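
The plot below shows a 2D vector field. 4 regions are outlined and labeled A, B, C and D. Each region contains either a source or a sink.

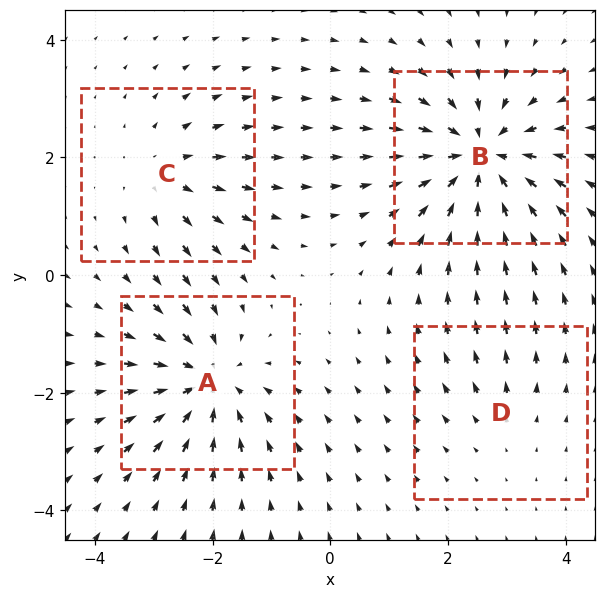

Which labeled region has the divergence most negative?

B

Divergence at each region's feature centre — A: about -5, B: about -7, C: about +3, D: about +2. Region B is most negative.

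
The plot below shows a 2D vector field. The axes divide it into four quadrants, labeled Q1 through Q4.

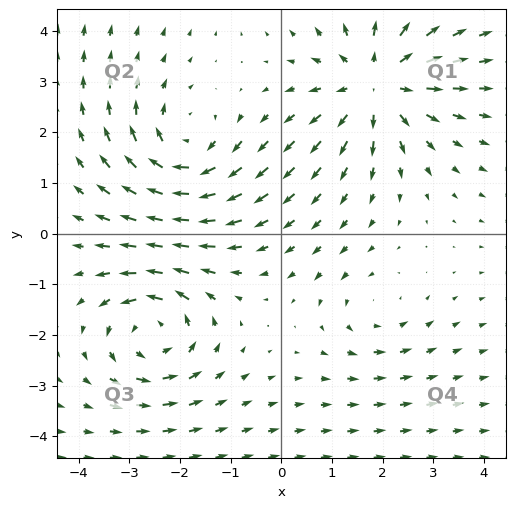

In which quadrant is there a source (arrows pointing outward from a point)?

Q1

The source sits at approximately (1.9, 3.0), which lies in quadrant Q1. The divergence there is about +5, positive as expected for a source.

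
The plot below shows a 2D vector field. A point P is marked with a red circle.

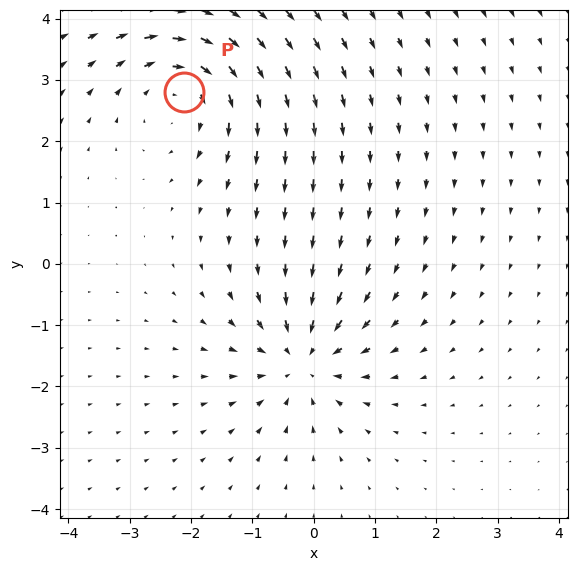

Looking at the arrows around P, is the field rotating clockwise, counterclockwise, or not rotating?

Near P at (-2.1, 2.8) the arrows circulate clockwise. The curl (z-component) there is about -4; negative curl means clockwise rotation.

clockwise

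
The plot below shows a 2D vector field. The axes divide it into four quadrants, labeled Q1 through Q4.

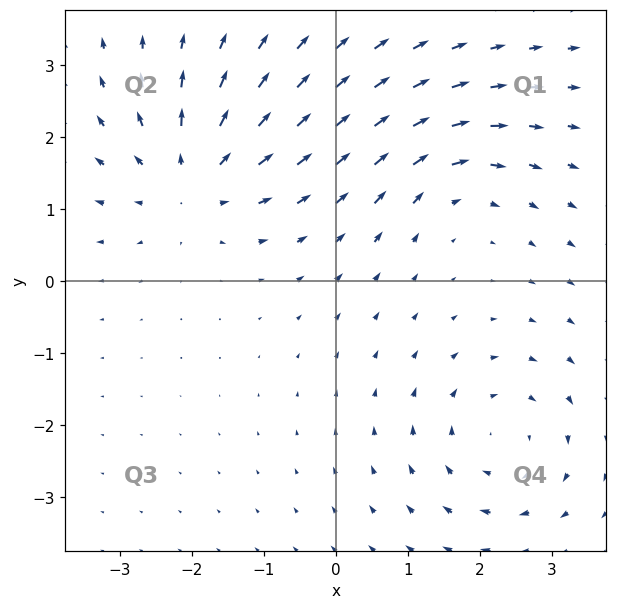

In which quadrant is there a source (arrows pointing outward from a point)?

Q2

The source sits at approximately (-2.0, 1.4), which lies in quadrant Q2. The divergence there is about +5, positive as expected for a source.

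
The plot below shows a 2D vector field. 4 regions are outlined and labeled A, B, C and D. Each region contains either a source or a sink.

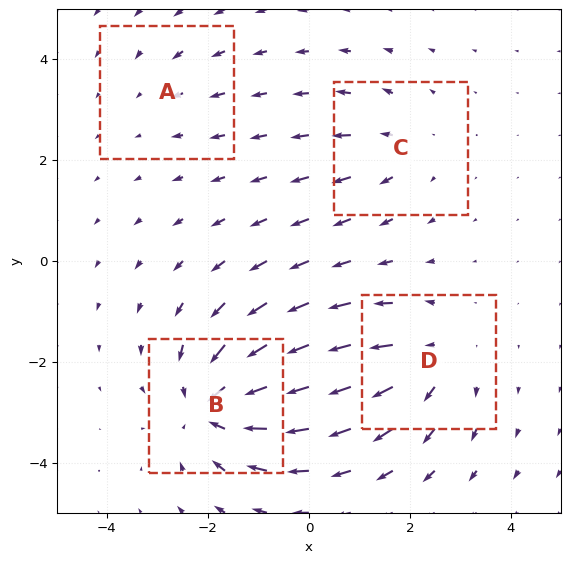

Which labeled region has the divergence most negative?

Divergence at each region's feature centre — A: about -2, B: about -6, C: about +3, D: about +4. Region B is most negative.

B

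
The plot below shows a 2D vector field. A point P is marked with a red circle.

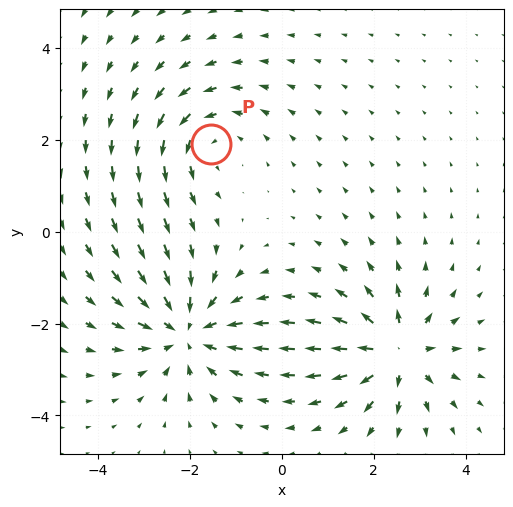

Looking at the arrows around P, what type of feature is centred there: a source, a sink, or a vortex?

At P (-1.5, 1.9) the arrows circulate counterclockwise. Divergence ≈0, curl about +3 — near-zero divergence with nonzero curl is a vortex.

vortex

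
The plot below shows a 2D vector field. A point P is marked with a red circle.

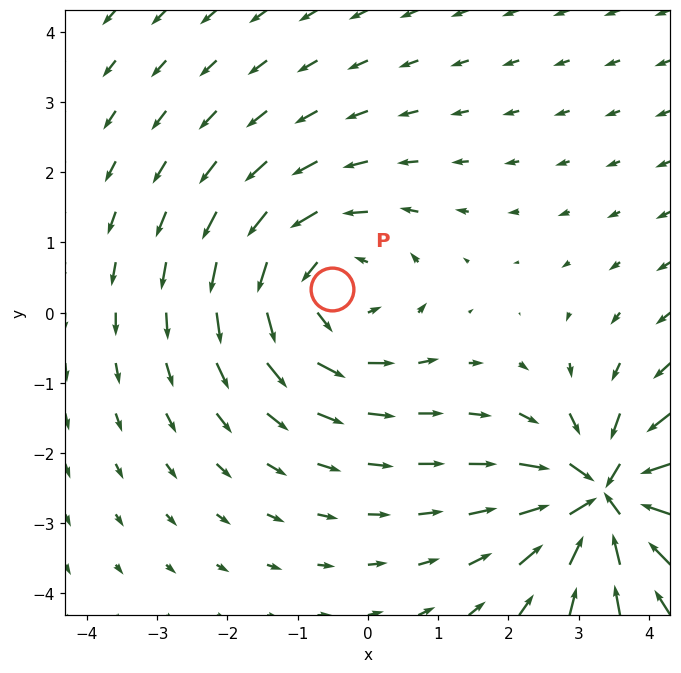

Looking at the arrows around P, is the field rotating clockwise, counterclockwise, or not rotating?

Near P at (-0.5, 0.3) the arrows circulate counterclockwise. The curl (z-component) there is about +4; positive curl means counterclockwise rotation.

counterclockwise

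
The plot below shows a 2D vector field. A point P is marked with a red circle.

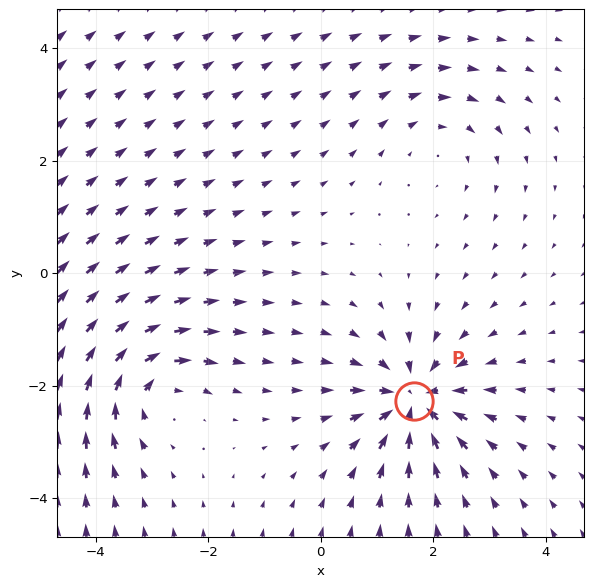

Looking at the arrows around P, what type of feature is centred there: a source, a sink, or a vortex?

At P (1.7, -2.3) the arrows converge inward. Divergence about -5, curl ≈0 — negative divergence with near-zero curl is a sink.

sink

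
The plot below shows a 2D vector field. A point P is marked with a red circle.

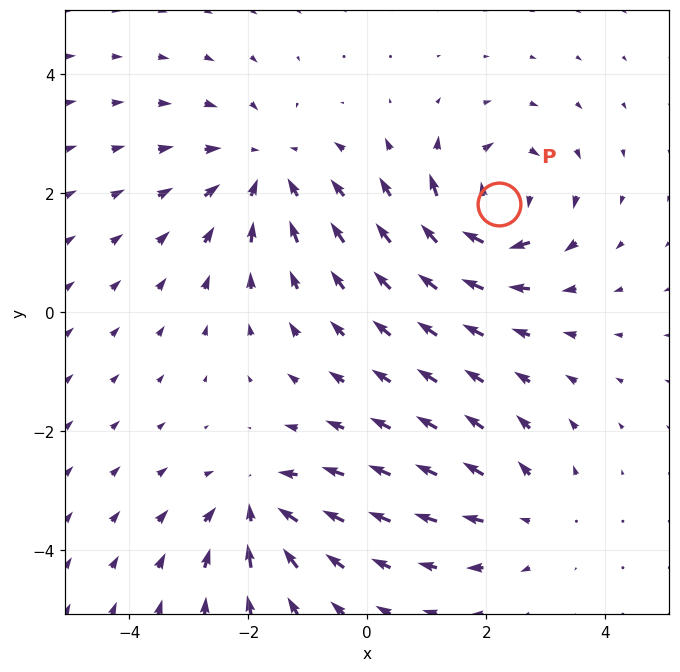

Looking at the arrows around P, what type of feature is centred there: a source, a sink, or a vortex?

At P (2.2, 1.8) the arrows circulate clockwise. Divergence ≈0, curl about -6 — near-zero divergence with nonzero curl is a vortex.

vortex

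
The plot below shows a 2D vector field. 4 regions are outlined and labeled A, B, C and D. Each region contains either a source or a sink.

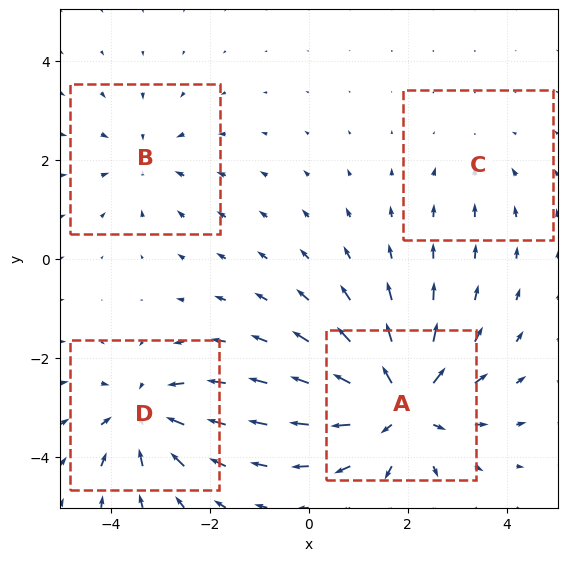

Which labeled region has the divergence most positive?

A

Divergence at each region's feature centre — A: about +7, B: about -3, C: about -2, D: about -5. Region A is most positive.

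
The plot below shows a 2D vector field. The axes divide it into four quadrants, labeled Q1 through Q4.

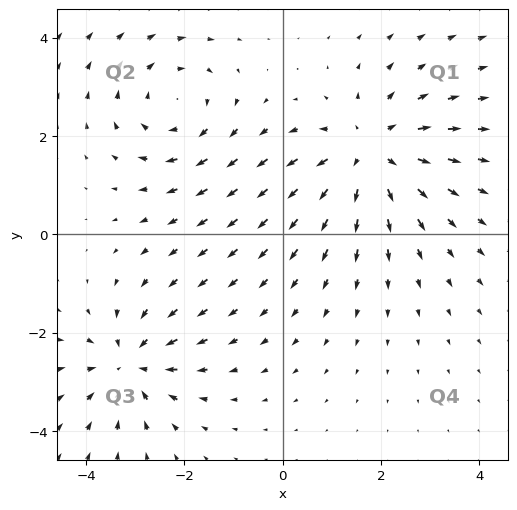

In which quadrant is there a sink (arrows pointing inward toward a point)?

Q3

The sink sits at approximately (-3.1, -2.7), which lies in quadrant Q3. The divergence there is about -4, negative as expected for a sink.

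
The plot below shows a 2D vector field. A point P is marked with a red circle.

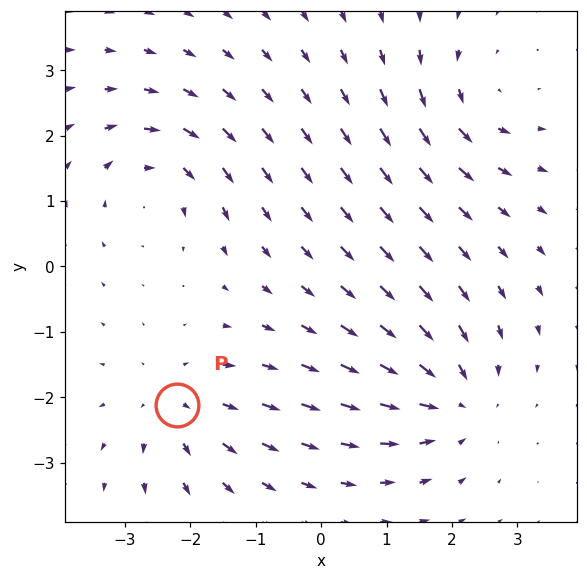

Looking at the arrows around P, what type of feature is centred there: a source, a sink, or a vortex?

source

At P (-2.2, -2.1) the arrows spread outward. Divergence about +3, curl ≈0 — positive divergence with near-zero curl is a source.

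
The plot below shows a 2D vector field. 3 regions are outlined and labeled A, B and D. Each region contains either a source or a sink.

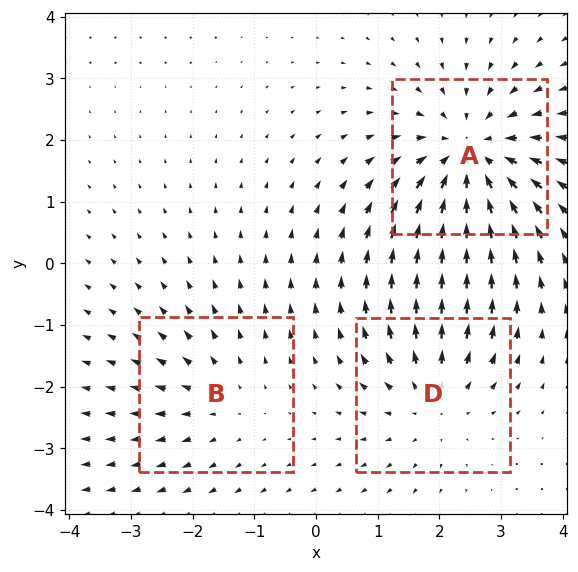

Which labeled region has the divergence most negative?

Divergence at each region's feature centre — A: about -4, B: about +2, D: about +3. Region A is most negative.

A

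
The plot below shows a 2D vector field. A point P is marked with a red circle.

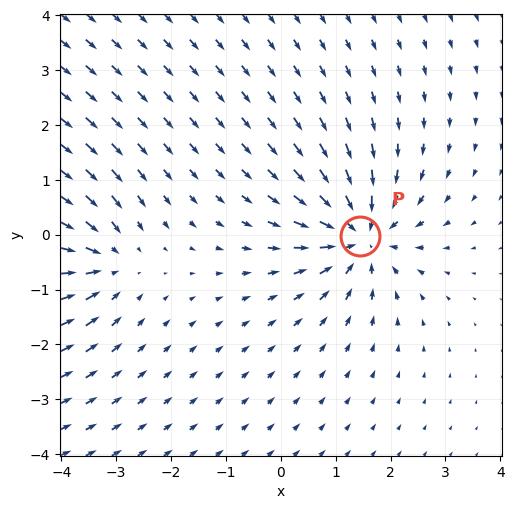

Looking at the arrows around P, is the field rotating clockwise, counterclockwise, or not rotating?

Near P at (1.5, -0.0) the arrows show no circulation. The curl there is ≈0.

not rotating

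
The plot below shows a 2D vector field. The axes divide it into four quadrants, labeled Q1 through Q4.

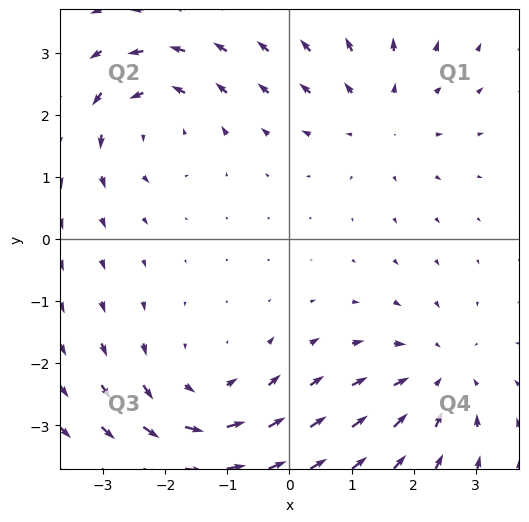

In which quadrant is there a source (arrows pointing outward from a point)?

Q1

The source sits at approximately (1.4, 2.0), which lies in quadrant Q1. The divergence there is about +3, positive as expected for a source.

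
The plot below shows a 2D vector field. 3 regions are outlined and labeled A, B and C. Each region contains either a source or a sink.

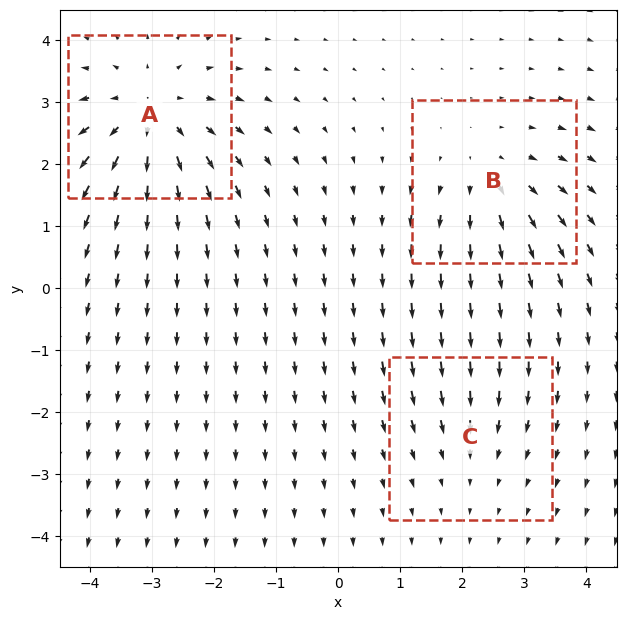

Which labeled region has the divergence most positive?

A

Divergence at each region's feature centre — A: about +5, B: about +3, C: about -2. Region A is most positive.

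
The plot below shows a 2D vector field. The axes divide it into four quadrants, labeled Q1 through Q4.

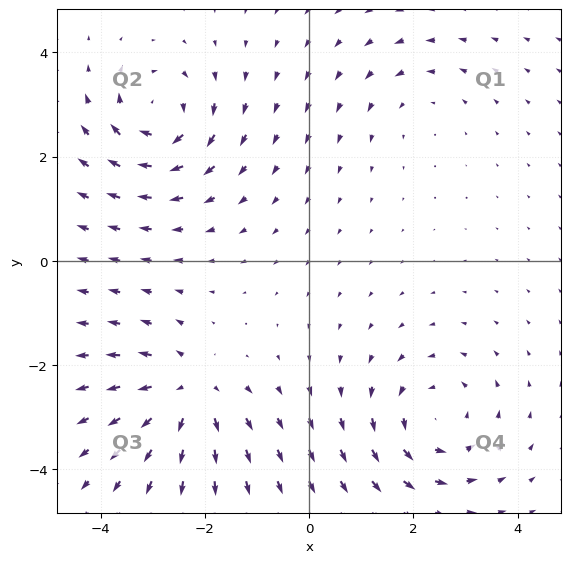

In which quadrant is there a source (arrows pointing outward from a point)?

Q3

The source sits at approximately (-2.3, -2.5), which lies in quadrant Q3. The divergence there is about +6, positive as expected for a source.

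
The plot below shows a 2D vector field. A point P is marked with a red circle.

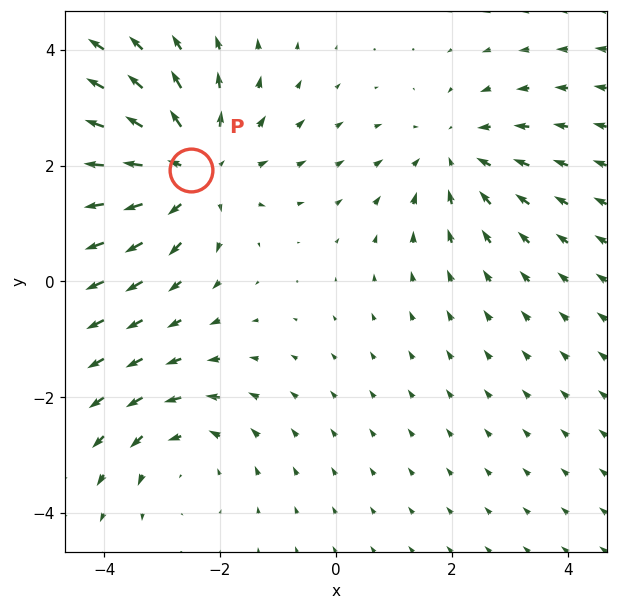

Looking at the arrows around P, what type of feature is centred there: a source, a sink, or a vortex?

source

At P (-2.5, 1.9) the arrows spread outward. Divergence about +4, curl ≈0 — positive divergence with near-zero curl is a source.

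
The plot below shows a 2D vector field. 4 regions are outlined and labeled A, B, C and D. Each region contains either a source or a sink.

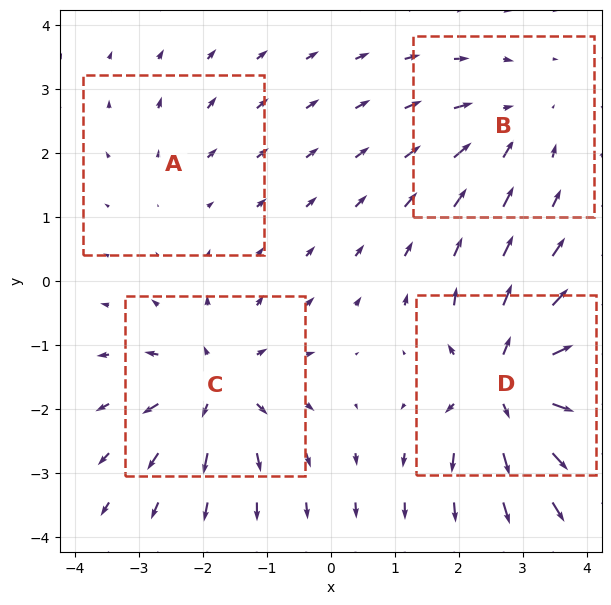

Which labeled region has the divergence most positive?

Divergence at each region's feature centre — A: about +2, B: about -4, C: about +6, D: about +9. Region D is most positive.

D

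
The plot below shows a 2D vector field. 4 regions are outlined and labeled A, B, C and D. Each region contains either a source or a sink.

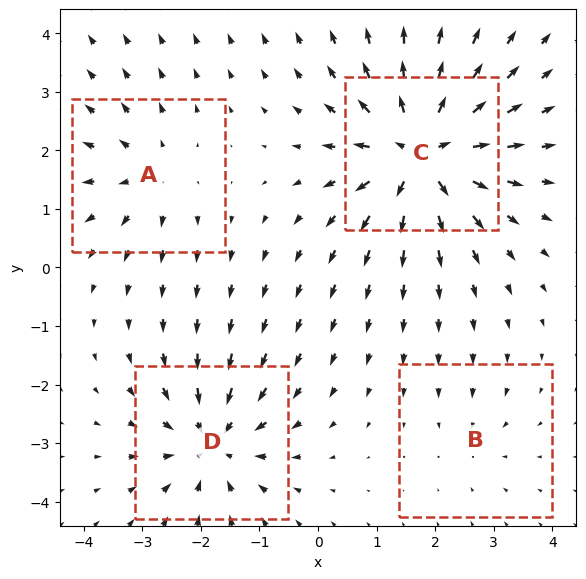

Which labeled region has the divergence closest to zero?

B

Divergence at each region's feature centre — A: about +4, B: about -2, C: about +8, D: about -5. Region B is closest to zero.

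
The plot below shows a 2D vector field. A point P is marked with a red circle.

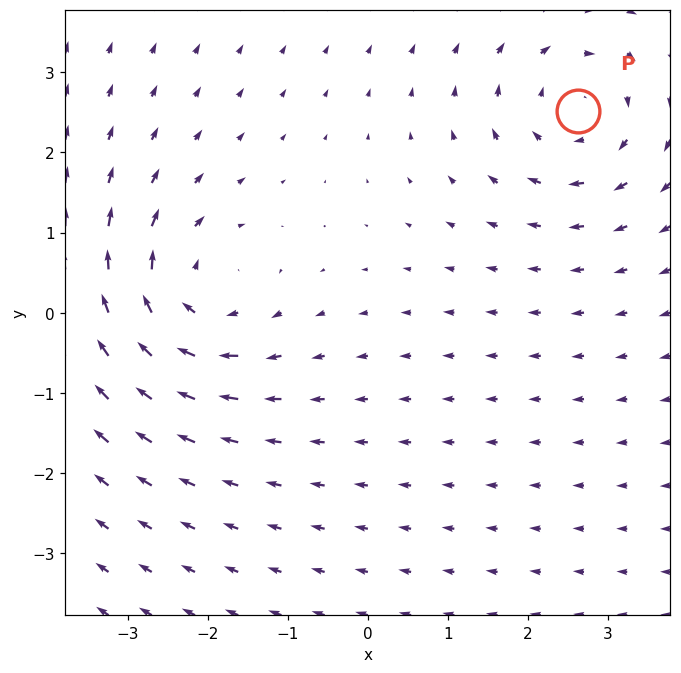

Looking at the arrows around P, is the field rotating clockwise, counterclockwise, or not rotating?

clockwise

Near P at (2.6, 2.5) the arrows circulate clockwise. The curl (z-component) there is about -5; negative curl means clockwise rotation.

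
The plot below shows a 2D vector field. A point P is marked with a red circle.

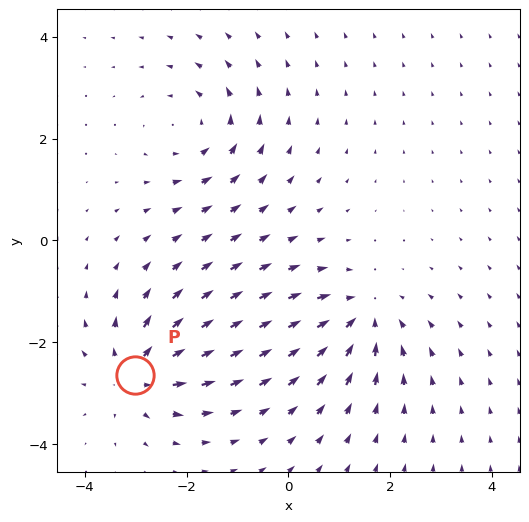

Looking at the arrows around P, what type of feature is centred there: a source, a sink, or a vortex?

source

At P (-3.0, -2.6) the arrows spread outward. Divergence about +5, curl ≈0 — positive divergence with near-zero curl is a source.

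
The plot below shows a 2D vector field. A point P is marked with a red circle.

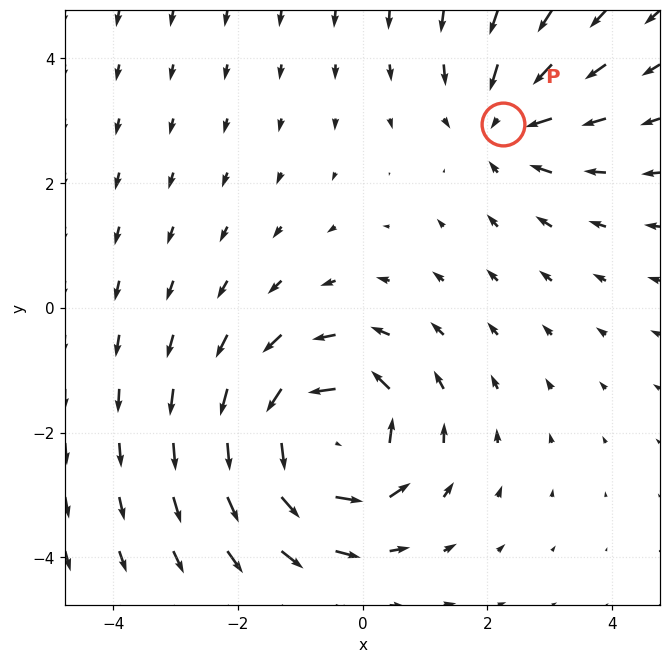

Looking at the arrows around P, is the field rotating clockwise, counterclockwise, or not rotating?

not rotating

Near P at (2.3, 2.9) the arrows show no circulation. The curl there is ≈0.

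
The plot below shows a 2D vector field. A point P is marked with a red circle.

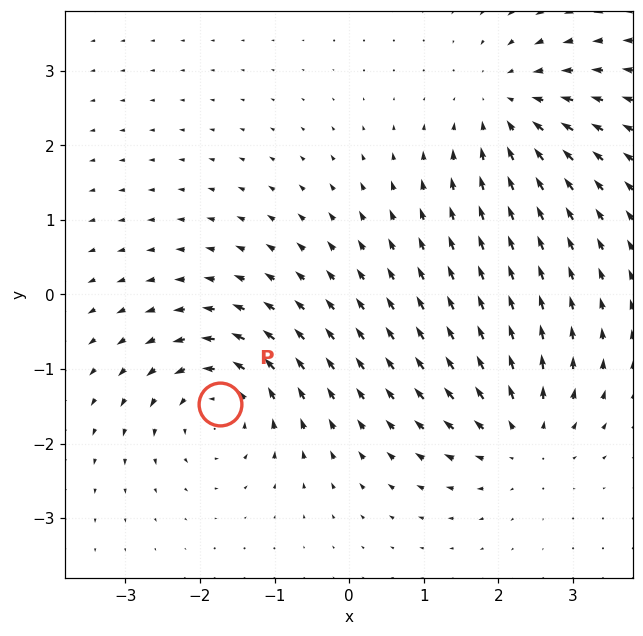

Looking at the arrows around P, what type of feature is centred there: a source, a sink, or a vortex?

vortex

At P (-1.7, -1.5) the arrows circulate counterclockwise. Divergence ≈0, curl about +6 — near-zero divergence with nonzero curl is a vortex.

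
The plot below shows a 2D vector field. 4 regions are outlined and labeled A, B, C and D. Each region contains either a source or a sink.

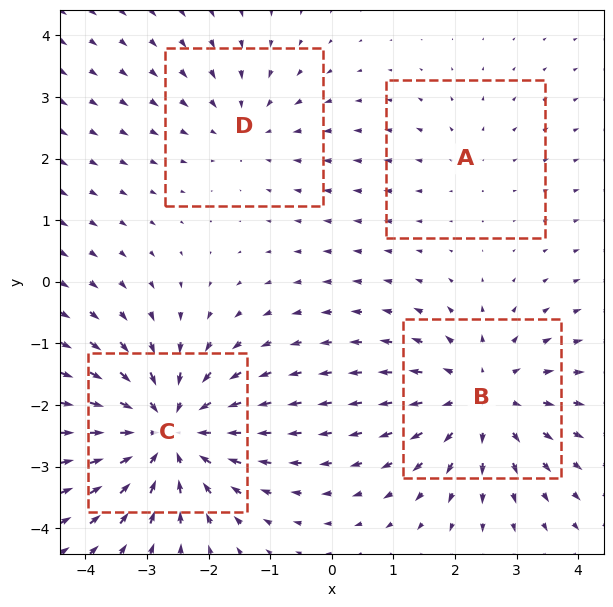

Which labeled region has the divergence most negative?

C

Divergence at each region's feature centre — A: about +2, B: about +4, C: about -6, D: about -3. Region C is most negative.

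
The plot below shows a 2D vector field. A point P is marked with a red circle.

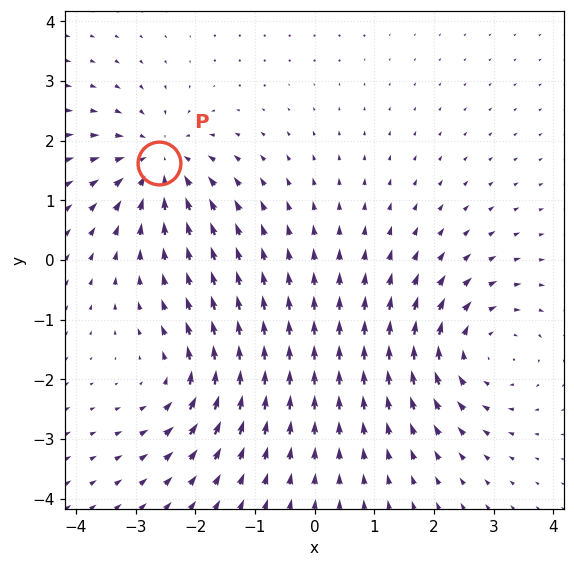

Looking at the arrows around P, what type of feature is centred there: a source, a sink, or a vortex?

sink

At P (-2.6, 1.6) the arrows converge inward. Divergence about -4, curl ≈0 — negative divergence with near-zero curl is a sink.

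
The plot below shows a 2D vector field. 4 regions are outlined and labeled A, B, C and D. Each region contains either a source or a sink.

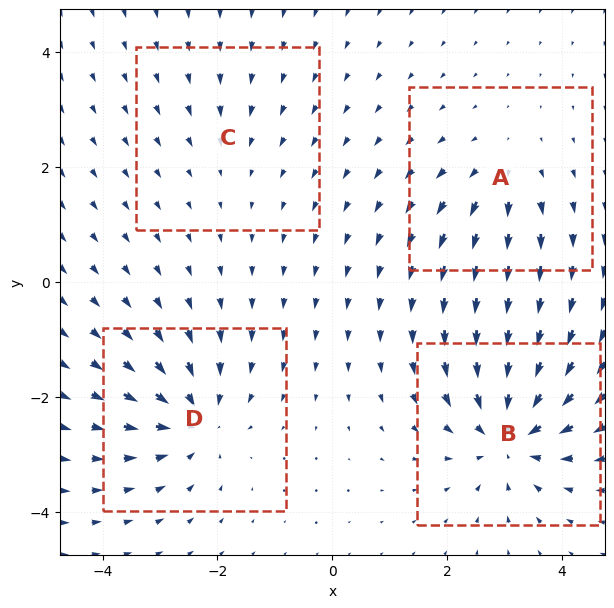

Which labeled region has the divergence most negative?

B

Divergence at each region's feature centre — A: about +4, B: about -7, C: about -2, D: about -6. Region B is most negative.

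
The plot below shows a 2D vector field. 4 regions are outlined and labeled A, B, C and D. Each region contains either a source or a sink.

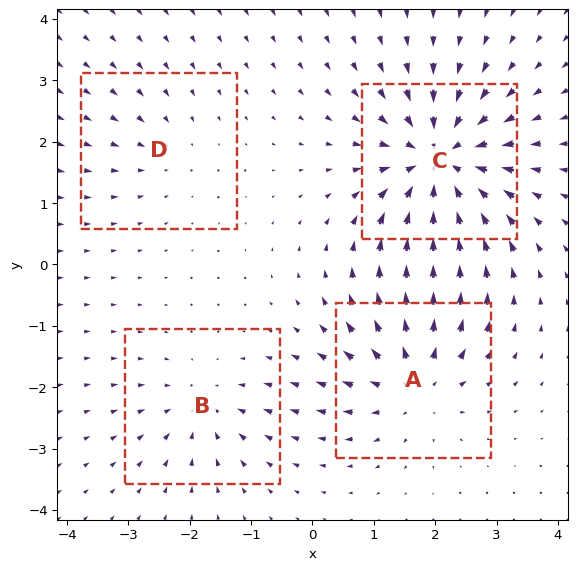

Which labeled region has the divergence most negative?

Divergence at each region's feature centre — A: about +5, B: about -4, C: about -8, D: about -2. Region C is most negative.

C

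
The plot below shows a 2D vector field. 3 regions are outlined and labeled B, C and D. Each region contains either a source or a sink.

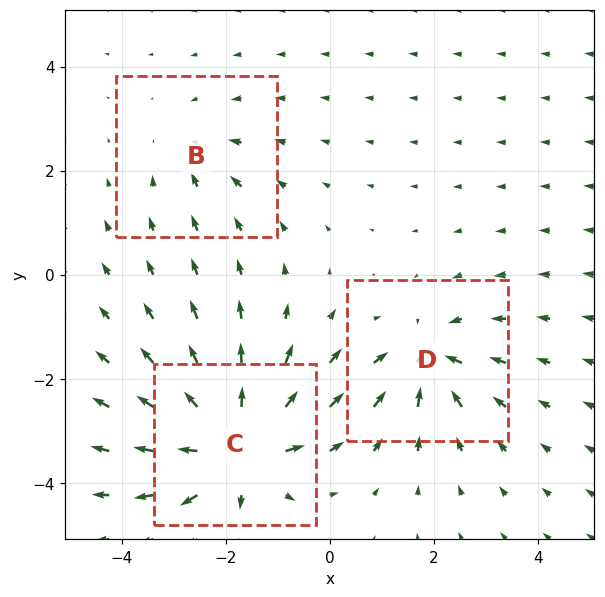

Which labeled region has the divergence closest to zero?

B

Divergence at each region's feature centre — B: about -2, C: about +6, D: about -4. Region B is closest to zero.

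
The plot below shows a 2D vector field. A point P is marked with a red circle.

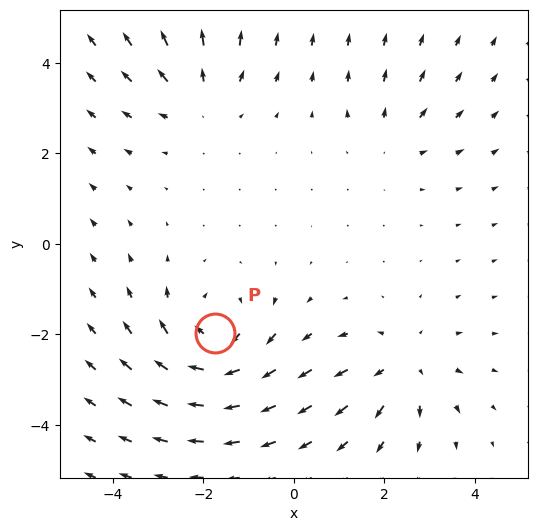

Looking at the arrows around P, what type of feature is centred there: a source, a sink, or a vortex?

At P (-1.7, -2.0) the arrows circulate clockwise. Divergence ≈0, curl about -5 — near-zero divergence with nonzero curl is a vortex.

vortex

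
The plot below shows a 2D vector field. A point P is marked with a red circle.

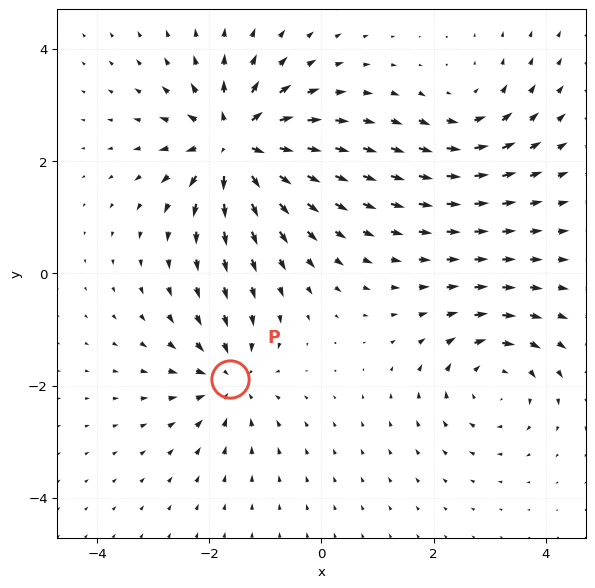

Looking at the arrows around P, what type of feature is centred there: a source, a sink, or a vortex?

At P (-1.6, -1.9) the arrows converge inward. Divergence about -4, curl ≈0 — negative divergence with near-zero curl is a sink.

sink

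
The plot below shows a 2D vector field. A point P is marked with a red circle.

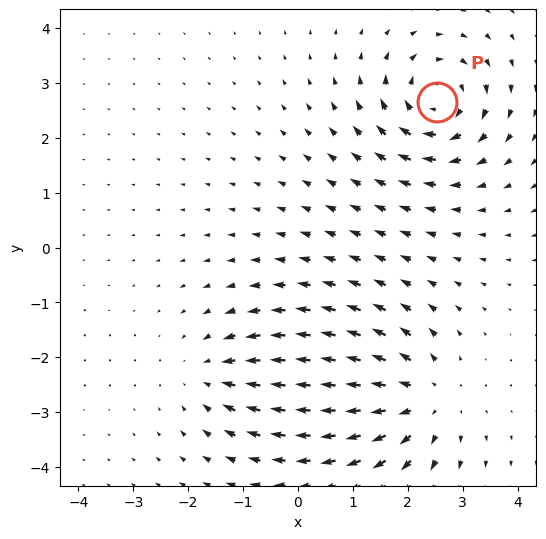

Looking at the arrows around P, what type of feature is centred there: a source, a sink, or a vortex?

At P (2.5, 2.7) the arrows circulate clockwise. Divergence ≈0, curl about -6 — near-zero divergence with nonzero curl is a vortex.

vortex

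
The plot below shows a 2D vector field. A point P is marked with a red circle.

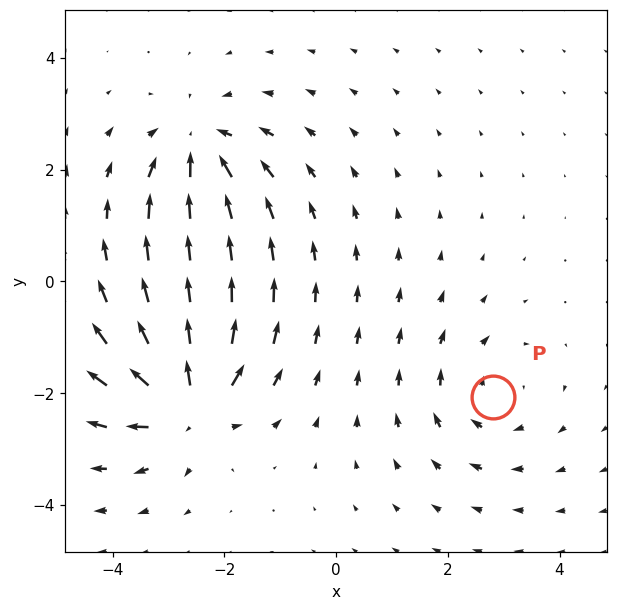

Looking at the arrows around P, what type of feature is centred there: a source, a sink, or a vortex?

At P (2.8, -2.1) the arrows circulate clockwise. Divergence ≈0, curl about -3 — near-zero divergence with nonzero curl is a vortex.

vortex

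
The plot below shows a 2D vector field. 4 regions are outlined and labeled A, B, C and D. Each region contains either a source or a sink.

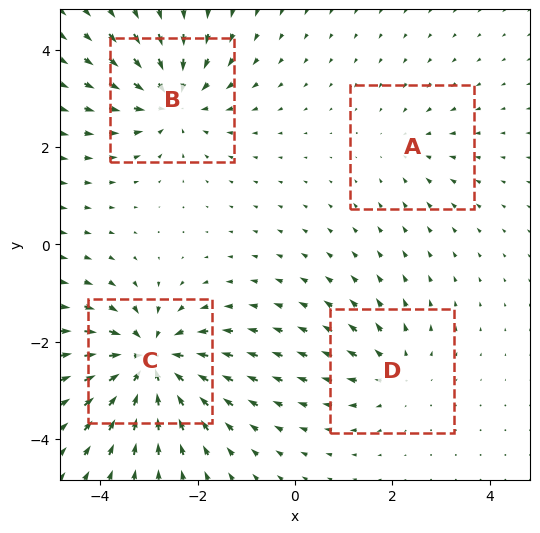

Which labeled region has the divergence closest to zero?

A

Divergence at each region's feature centre — A: about -2, B: about -5, C: about -7, D: about +3. Region A is closest to zero.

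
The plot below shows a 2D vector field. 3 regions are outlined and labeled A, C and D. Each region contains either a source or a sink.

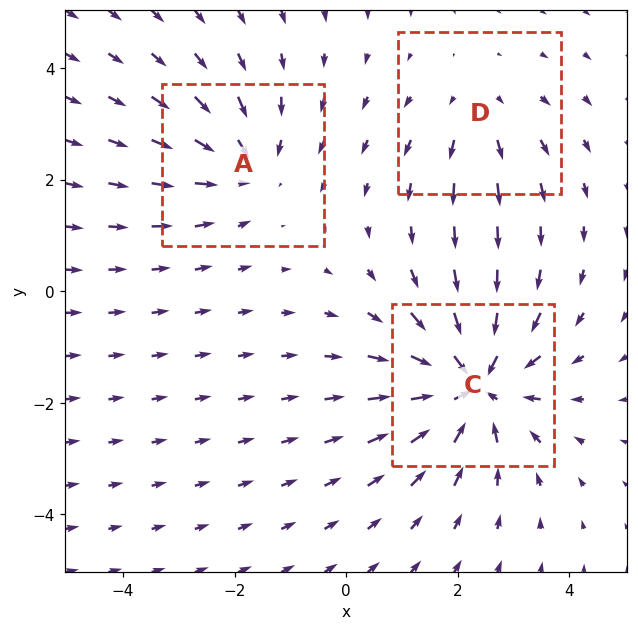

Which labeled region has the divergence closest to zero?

Divergence at each region's feature centre — A: about -3, C: about -5, D: about +2. Region D is closest to zero.

D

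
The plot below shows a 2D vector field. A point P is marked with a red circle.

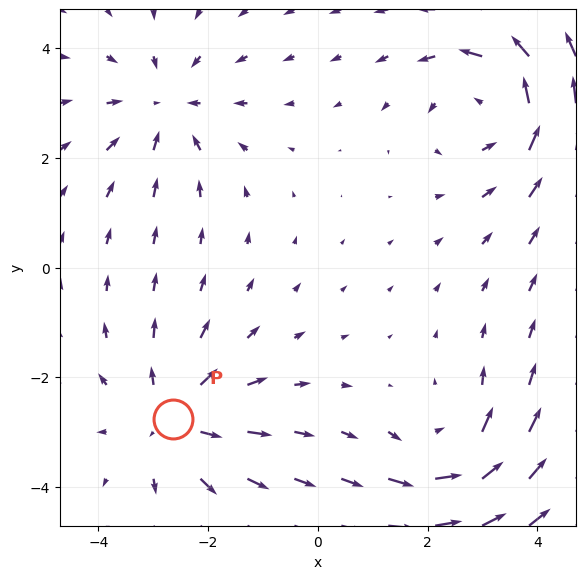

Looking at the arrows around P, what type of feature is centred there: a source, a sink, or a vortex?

At P (-2.6, -2.8) the arrows spread outward. Divergence about +4, curl ≈0 — positive divergence with near-zero curl is a source.

source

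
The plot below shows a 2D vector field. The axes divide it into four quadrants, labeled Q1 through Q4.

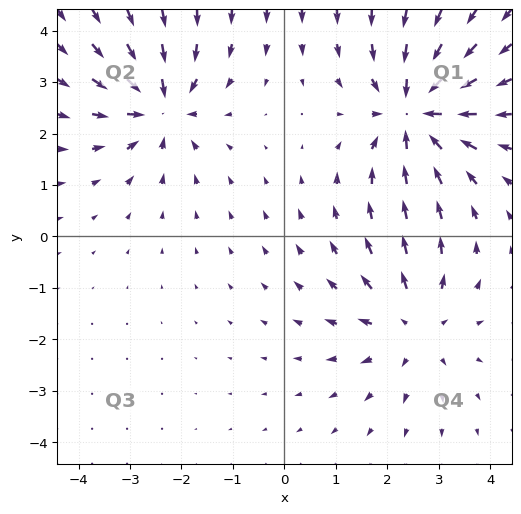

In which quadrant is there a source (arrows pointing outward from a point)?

The source sits at approximately (2.5, -1.7), which lies in quadrant Q4. The divergence there is about +3, positive as expected for a source.

Q4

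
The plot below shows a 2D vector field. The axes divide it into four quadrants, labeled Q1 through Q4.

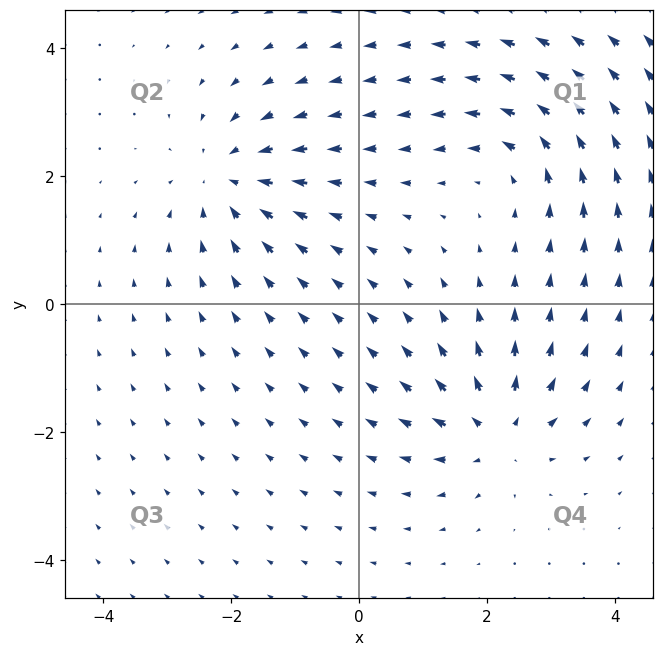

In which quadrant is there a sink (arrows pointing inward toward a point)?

The sink sits at approximately (-2.1, 2.0), which lies in quadrant Q2. The divergence there is about -4, negative as expected for a sink.

Q2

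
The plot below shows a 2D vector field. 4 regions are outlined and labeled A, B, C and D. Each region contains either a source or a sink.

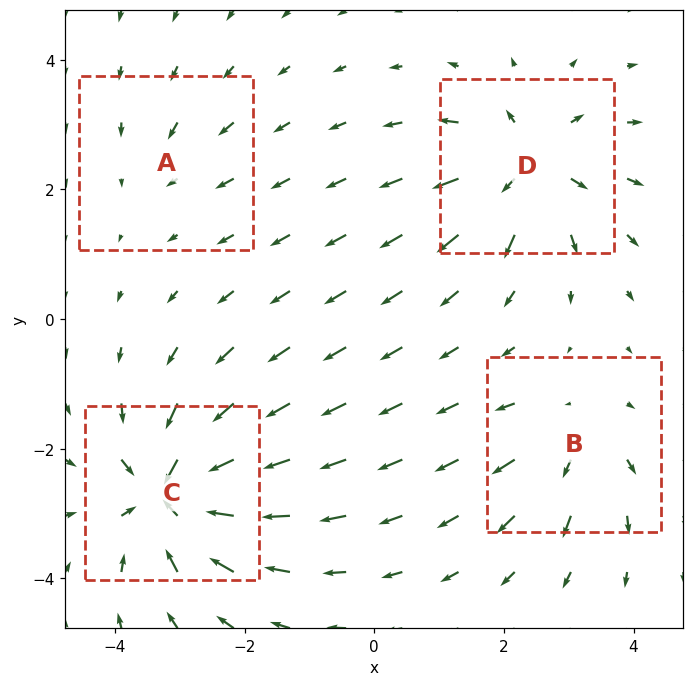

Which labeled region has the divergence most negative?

C

Divergence at each region's feature centre — A: about -2, B: about +4, C: about -9, D: about +7. Region C is most negative.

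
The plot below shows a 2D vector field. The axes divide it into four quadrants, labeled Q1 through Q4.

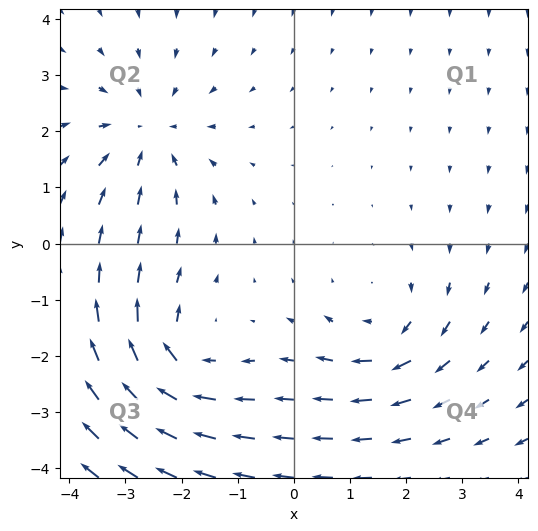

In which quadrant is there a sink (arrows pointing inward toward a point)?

Q2

The sink sits at approximately (-2.6, 2.0), which lies in quadrant Q2. The divergence there is about -4, negative as expected for a sink.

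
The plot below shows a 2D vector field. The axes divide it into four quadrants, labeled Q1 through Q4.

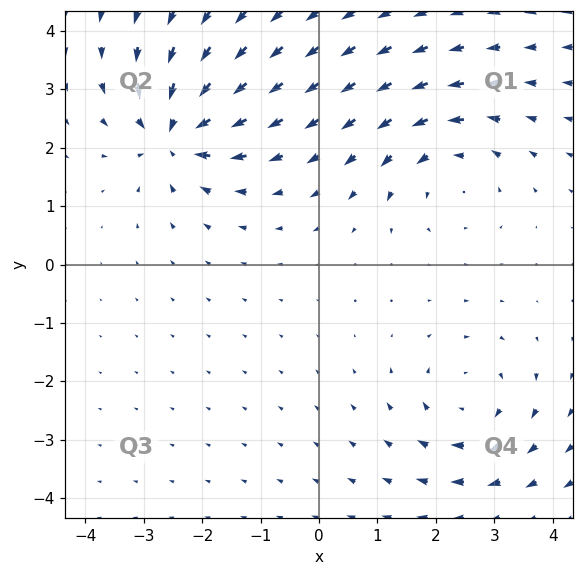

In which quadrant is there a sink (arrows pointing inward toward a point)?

Q2

The sink sits at approximately (-2.5, 2.3), which lies in quadrant Q2. The divergence there is about -5, negative as expected for a sink.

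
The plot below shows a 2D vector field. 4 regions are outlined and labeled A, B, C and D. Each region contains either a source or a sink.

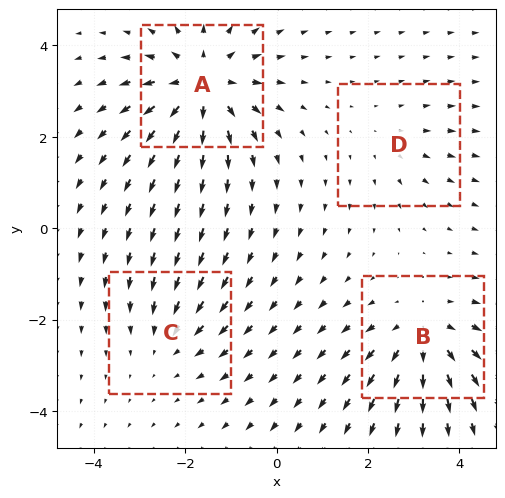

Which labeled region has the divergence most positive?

A

Divergence at each region's feature centre — A: about +7, B: about +5, C: about -3, D: about +2. Region A is most positive.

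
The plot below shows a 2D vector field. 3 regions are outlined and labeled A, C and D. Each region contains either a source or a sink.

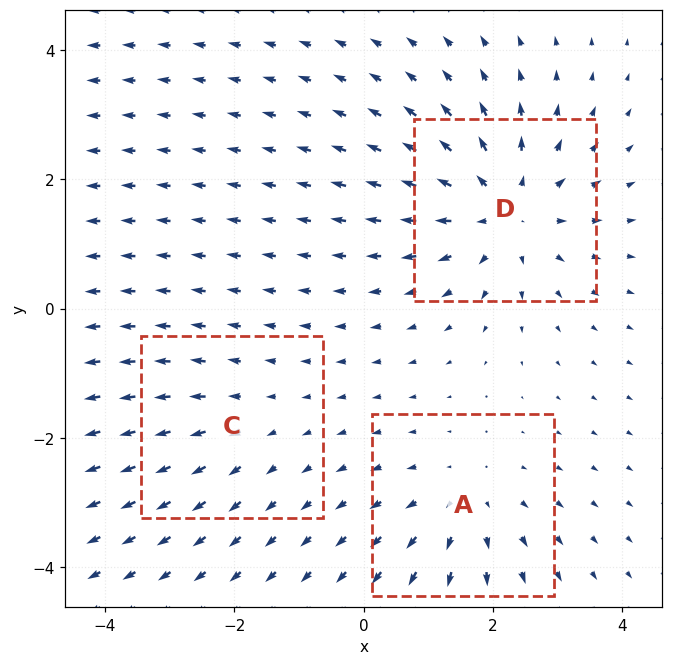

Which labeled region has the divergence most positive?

D

Divergence at each region's feature centre — A: about +3, C: about +2, D: about +5. Region D is most positive.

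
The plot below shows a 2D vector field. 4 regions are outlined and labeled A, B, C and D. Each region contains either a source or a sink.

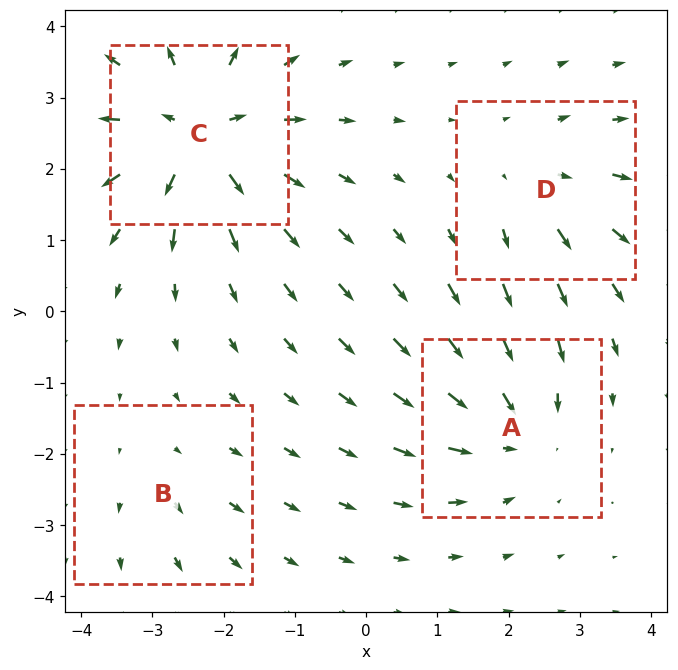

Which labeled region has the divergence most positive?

Divergence at each region's feature centre — A: about -5, B: about +2, C: about +7, D: about +4. Region C is most positive.

C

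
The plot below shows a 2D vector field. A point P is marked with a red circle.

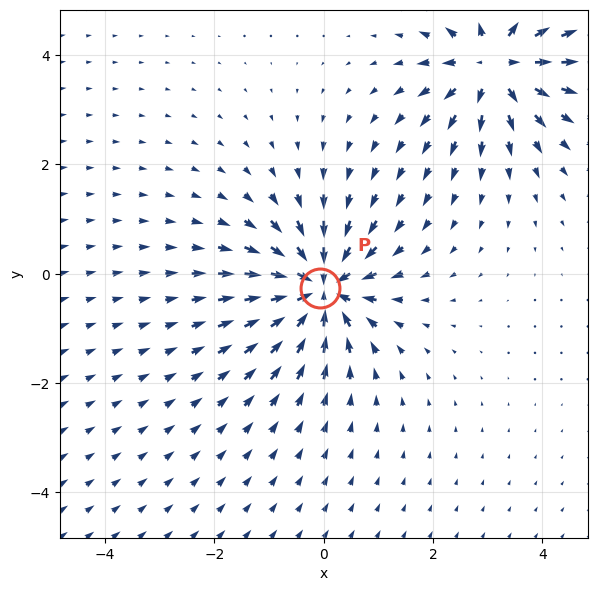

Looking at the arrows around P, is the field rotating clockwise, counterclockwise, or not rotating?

Near P at (-0.1, -0.3) the arrows show no circulation. The curl there is ≈0.

not rotating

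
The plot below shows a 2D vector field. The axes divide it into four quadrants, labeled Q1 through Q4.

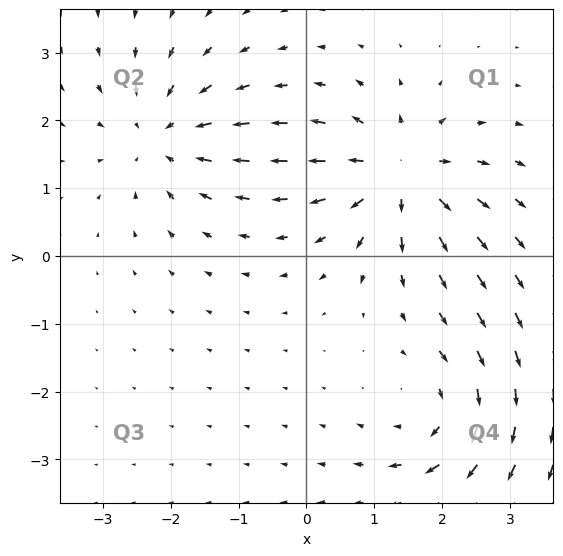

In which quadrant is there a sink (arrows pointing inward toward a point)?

The sink sits at approximately (-2.1, 1.8), which lies in quadrant Q2. The divergence there is about -5, negative as expected for a sink.

Q2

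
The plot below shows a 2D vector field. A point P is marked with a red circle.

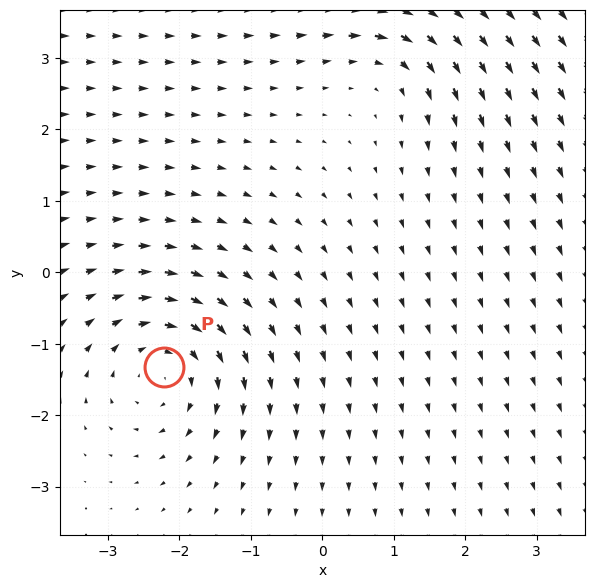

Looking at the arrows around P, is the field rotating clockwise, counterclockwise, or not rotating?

clockwise

Near P at (-2.2, -1.3) the arrows circulate clockwise. The curl (z-component) there is about -4; negative curl means clockwise rotation.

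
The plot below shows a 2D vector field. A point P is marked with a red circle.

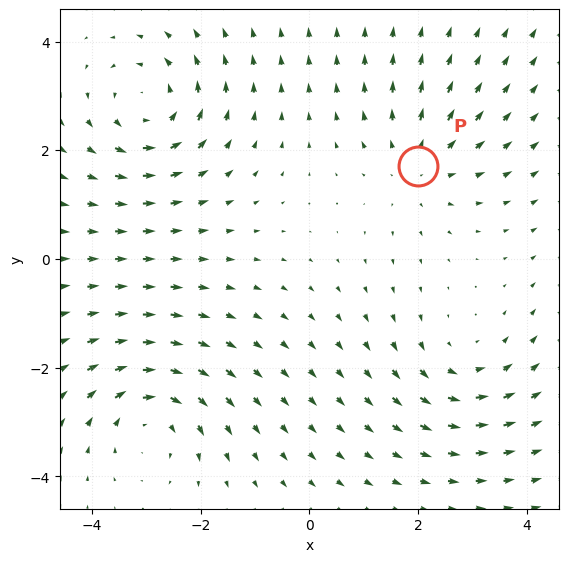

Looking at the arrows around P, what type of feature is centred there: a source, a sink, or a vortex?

At P (2.0, 1.7) the arrows spread outward. Divergence about +3, curl ≈0 — positive divergence with near-zero curl is a source.

source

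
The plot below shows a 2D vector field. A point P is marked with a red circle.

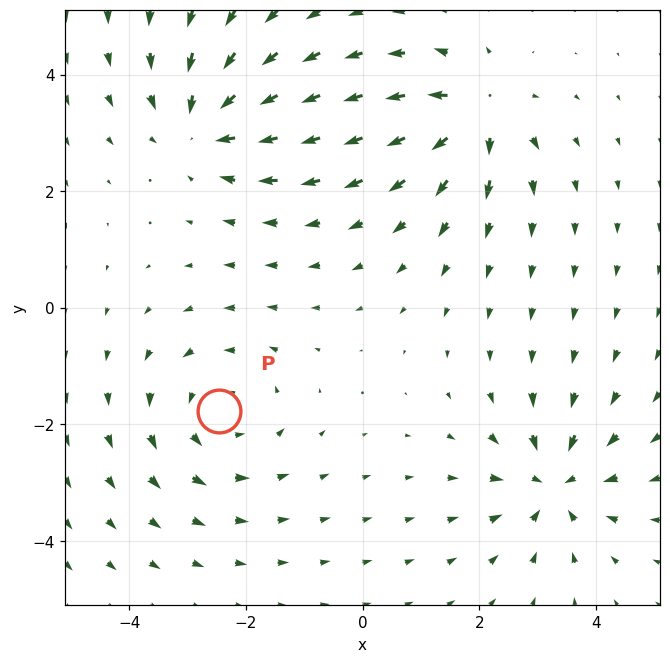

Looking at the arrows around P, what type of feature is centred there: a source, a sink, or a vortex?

At P (-2.5, -1.8) the arrows circulate counterclockwise. Divergence ≈0, curl about +3 — near-zero divergence with nonzero curl is a vortex.

vortex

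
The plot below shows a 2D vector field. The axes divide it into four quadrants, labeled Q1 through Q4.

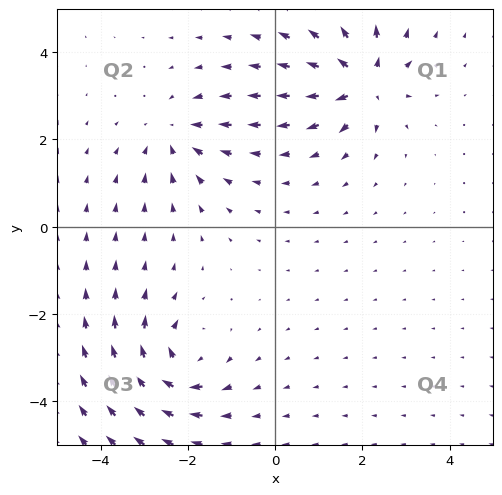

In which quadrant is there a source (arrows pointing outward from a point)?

Q1

The source sits at approximately (2.0, 3.3), which lies in quadrant Q1. The divergence there is about +6, positive as expected for a source.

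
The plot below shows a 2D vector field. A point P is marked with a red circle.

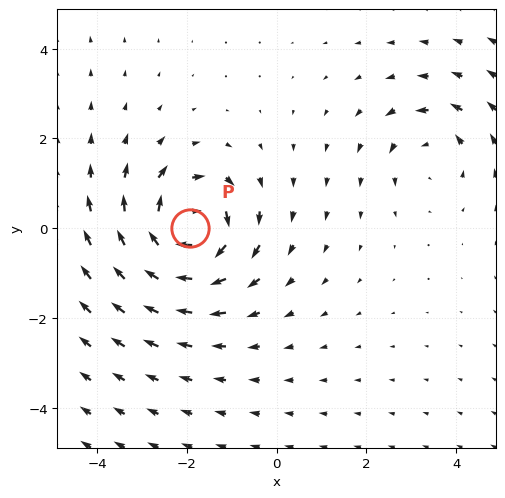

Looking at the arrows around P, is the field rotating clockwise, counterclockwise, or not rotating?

Near P at (-1.9, 0.0) the arrows circulate clockwise. The curl (z-component) there is about -7; negative curl means clockwise rotation.

clockwise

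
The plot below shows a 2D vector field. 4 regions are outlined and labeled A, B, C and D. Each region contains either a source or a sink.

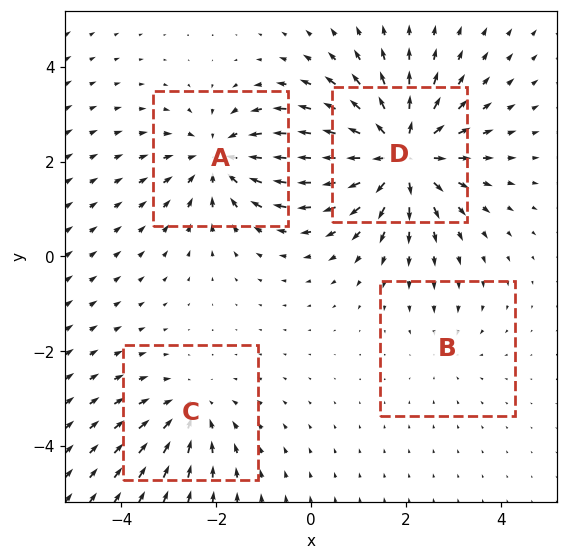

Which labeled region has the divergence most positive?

D

Divergence at each region's feature centre — A: about -5, B: about -2, C: about -3, D: about +7. Region D is most positive.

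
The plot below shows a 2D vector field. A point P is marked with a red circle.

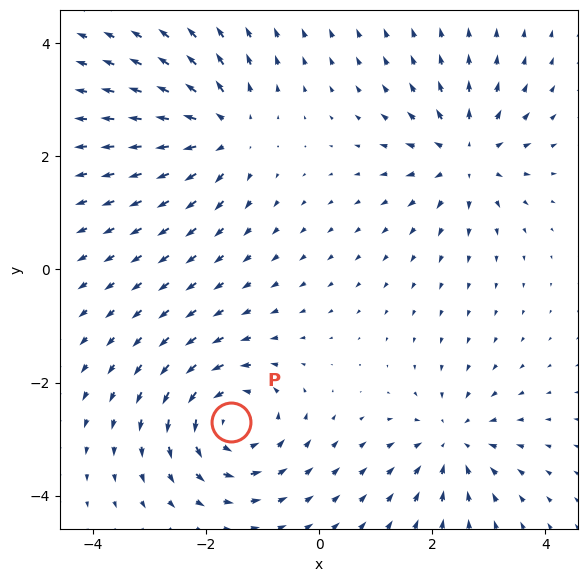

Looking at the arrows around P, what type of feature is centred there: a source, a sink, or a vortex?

At P (-1.6, -2.7) the arrows circulate counterclockwise. Divergence ≈0, curl about +5 — near-zero divergence with nonzero curl is a vortex.

vortex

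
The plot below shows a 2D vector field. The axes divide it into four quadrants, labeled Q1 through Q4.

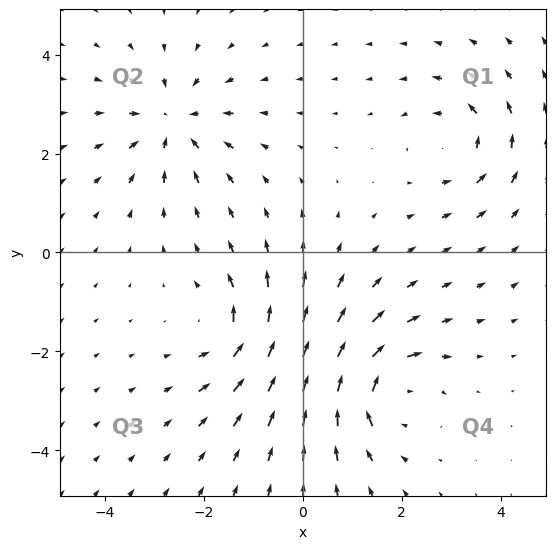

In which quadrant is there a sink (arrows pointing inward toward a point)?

The sink sits at approximately (-2.6, 2.6), which lies in quadrant Q2. The divergence there is about -5, negative as expected for a sink.

Q2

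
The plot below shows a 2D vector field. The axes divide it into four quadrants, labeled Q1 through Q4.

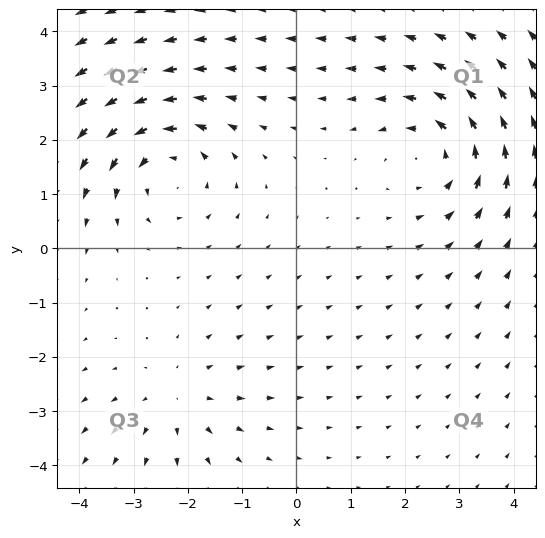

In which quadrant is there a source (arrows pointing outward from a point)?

The source sits at approximately (-2.2, -2.8), which lies in quadrant Q3. The divergence there is about +3, positive as expected for a source.

Q3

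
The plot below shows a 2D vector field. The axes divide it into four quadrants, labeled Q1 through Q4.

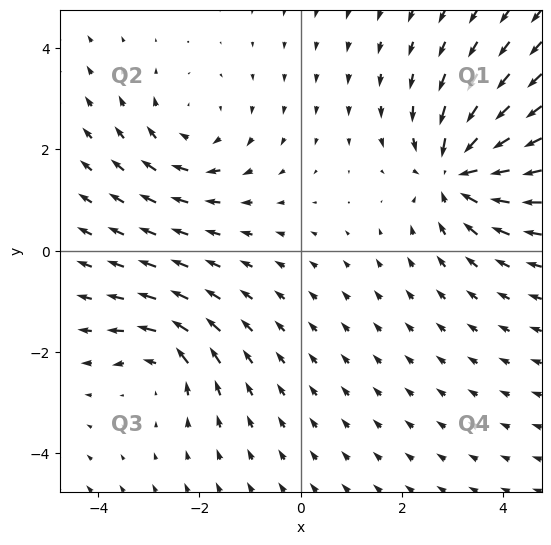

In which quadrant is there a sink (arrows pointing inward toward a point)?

The sink sits at approximately (3.1, 1.6), which lies in quadrant Q1. The divergence there is about -5, negative as expected for a sink.

Q1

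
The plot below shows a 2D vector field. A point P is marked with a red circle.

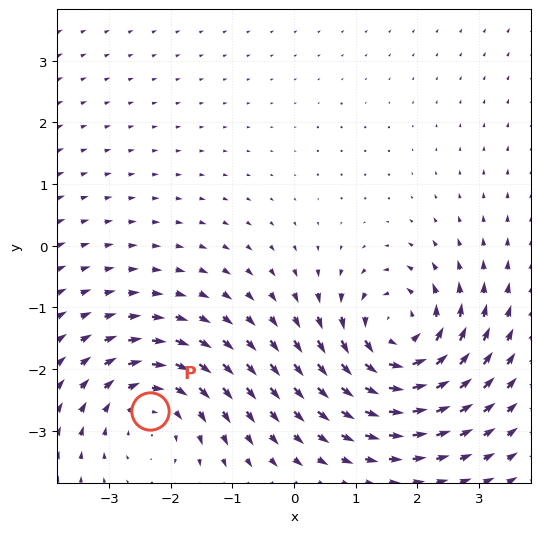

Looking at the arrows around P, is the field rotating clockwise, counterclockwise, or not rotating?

Near P at (-2.3, -2.7) the arrows circulate clockwise. The curl (z-component) there is about -4; negative curl means clockwise rotation.

clockwise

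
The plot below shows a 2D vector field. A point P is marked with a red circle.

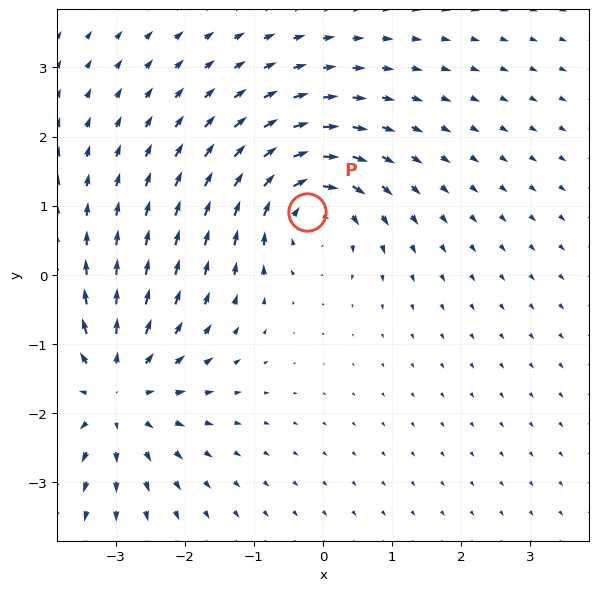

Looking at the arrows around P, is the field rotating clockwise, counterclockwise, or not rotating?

clockwise

Near P at (-0.2, 0.9) the arrows circulate clockwise. The curl (z-component) there is about -5; negative curl means clockwise rotation.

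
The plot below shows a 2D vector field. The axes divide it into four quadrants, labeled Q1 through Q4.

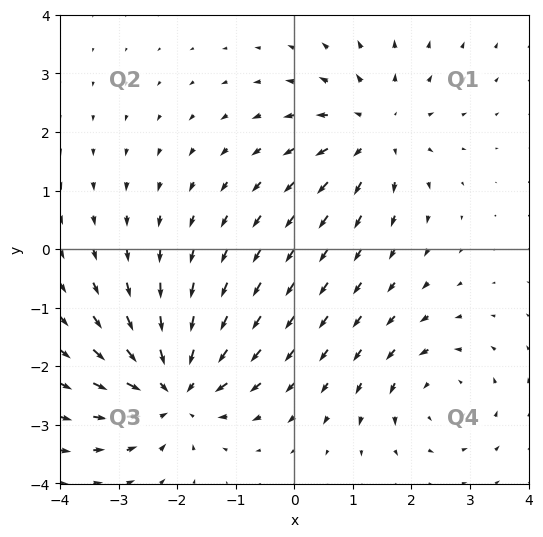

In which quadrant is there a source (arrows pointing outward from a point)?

The source sits at approximately (1.4, 2.0), which lies in quadrant Q1. The divergence there is about +4, positive as expected for a source.

Q1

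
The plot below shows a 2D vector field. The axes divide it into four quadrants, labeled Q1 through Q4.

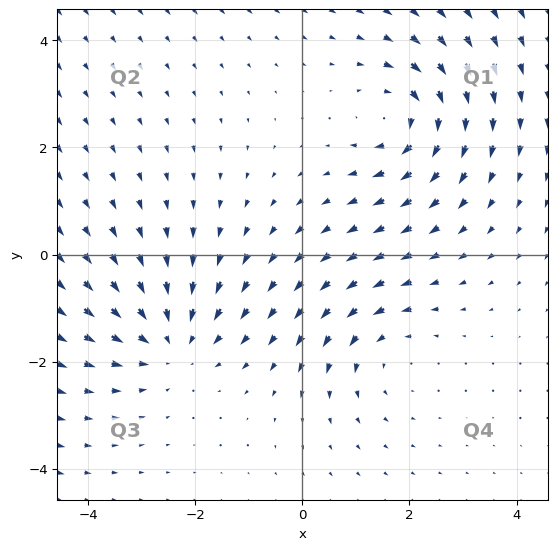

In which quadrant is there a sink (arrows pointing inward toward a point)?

The sink sits at approximately (-2.5, -1.6), which lies in quadrant Q3. The divergence there is about -3, negative as expected for a sink.

Q3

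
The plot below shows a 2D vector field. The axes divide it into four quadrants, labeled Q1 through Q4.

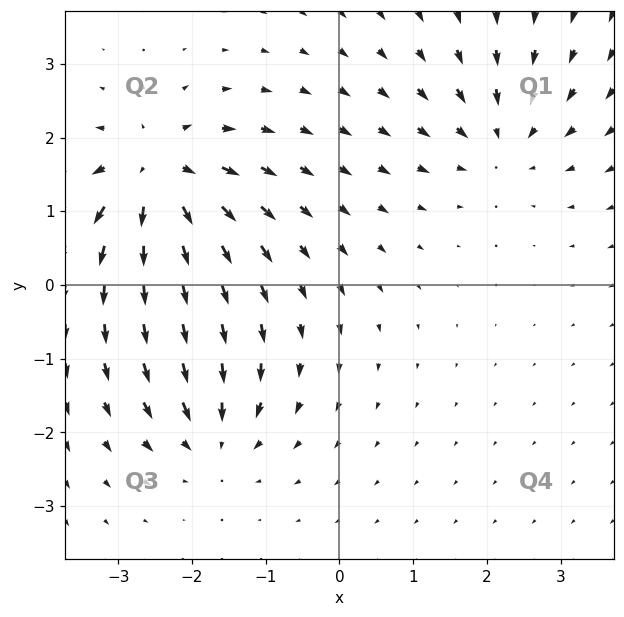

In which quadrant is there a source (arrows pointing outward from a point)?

Q2

The source sits at approximately (-2.5, 1.5), which lies in quadrant Q2. The divergence there is about +6, positive as expected for a source.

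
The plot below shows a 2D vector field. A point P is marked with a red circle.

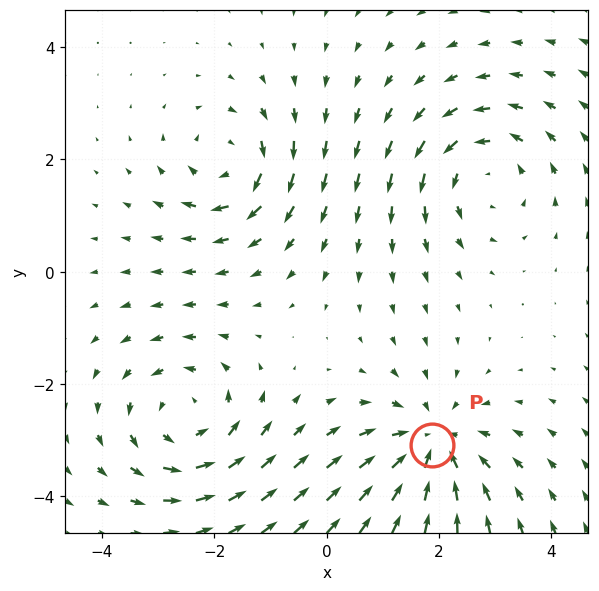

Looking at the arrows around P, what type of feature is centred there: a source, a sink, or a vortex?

At P (1.9, -3.1) the arrows converge inward. Divergence about -5, curl ≈0 — negative divergence with near-zero curl is a sink.

sink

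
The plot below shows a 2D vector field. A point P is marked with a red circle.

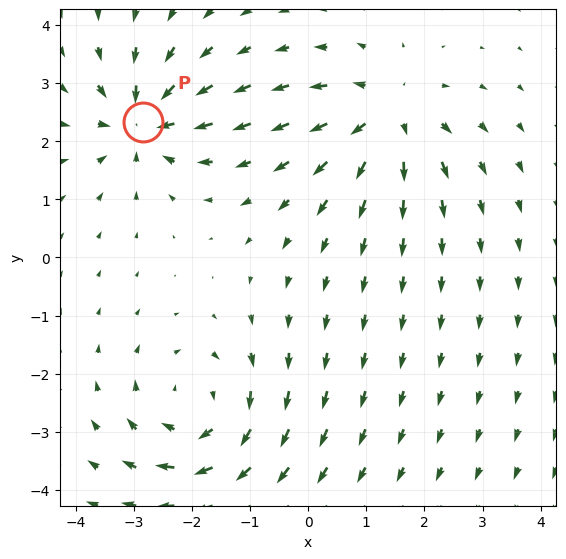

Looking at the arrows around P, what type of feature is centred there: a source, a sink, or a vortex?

At P (-2.8, 2.3) the arrows converge inward. Divergence about -4, curl ≈0 — negative divergence with near-zero curl is a sink.

sink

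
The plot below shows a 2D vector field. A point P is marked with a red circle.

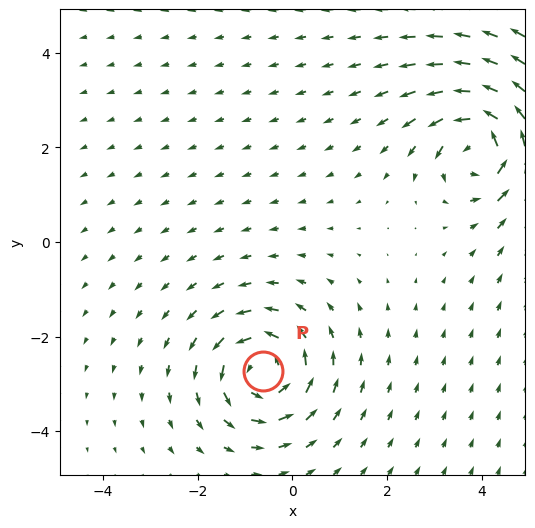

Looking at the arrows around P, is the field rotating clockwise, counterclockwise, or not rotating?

Near P at (-0.6, -2.7) the arrows circulate counterclockwise. The curl (z-component) there is about +4; positive curl means counterclockwise rotation.

counterclockwise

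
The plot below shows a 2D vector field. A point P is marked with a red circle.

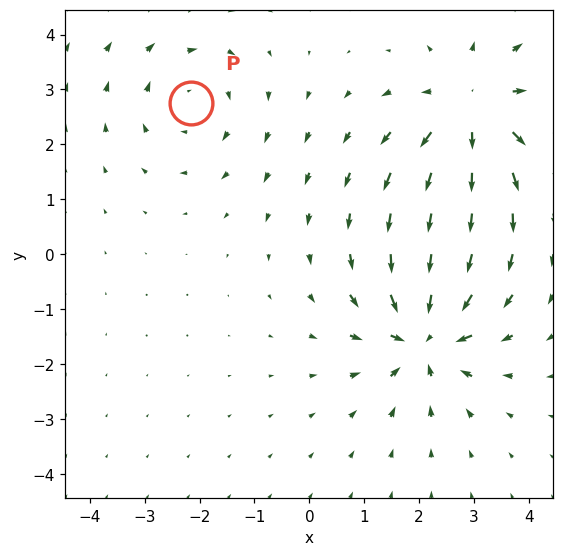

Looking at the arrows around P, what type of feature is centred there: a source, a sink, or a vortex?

At P (-2.2, 2.7) the arrows circulate clockwise. Divergence ≈0, curl about -3 — near-zero divergence with nonzero curl is a vortex.

vortex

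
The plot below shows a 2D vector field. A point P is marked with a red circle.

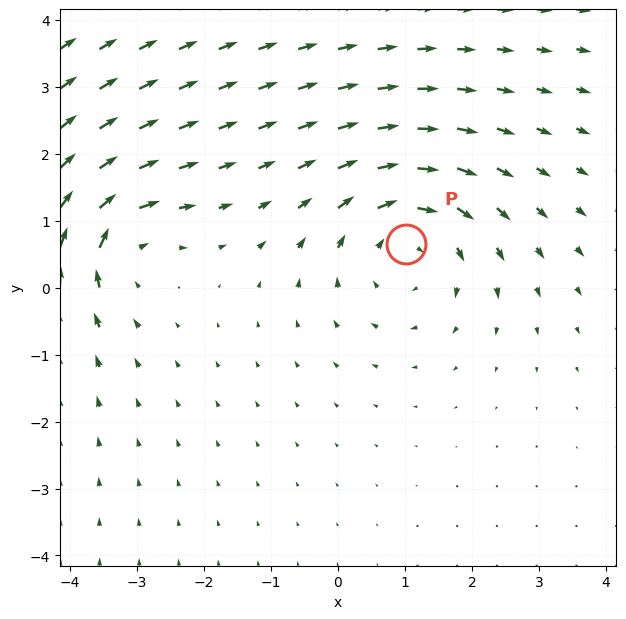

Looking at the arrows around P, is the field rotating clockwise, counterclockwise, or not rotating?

clockwise

Near P at (1.0, 0.7) the arrows circulate clockwise. The curl (z-component) there is about -3; negative curl means clockwise rotation.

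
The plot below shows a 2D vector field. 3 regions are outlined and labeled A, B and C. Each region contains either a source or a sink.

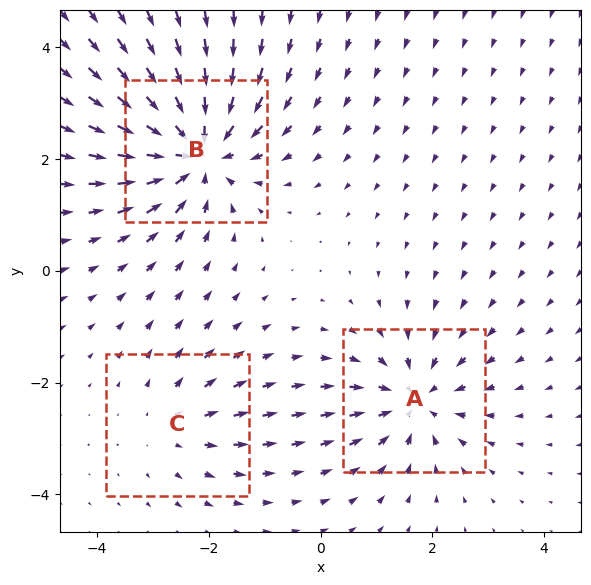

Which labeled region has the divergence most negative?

B

Divergence at each region's feature centre — A: about -4, B: about -5, C: about +2. Region B is most negative.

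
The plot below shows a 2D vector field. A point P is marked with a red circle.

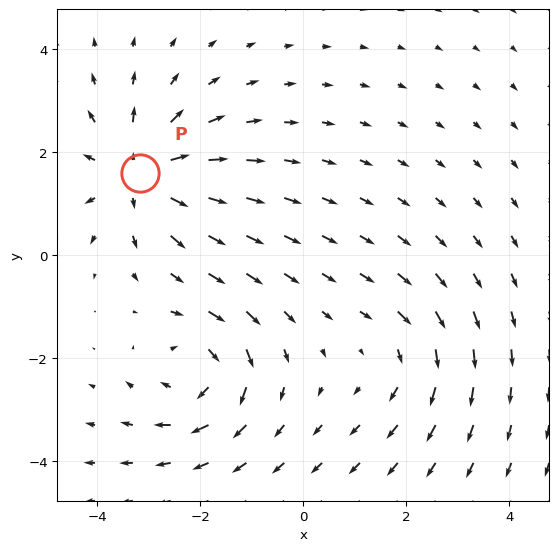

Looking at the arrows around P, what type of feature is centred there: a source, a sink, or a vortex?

At P (-3.2, 1.6) the arrows spread outward. Divergence about +5, curl ≈0 — positive divergence with near-zero curl is a source.

source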